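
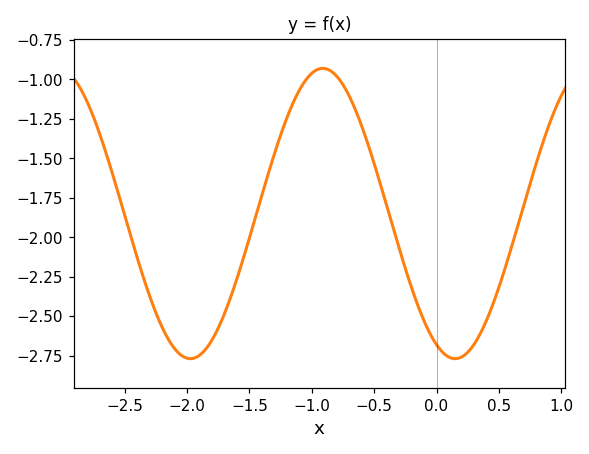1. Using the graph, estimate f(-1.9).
-2.75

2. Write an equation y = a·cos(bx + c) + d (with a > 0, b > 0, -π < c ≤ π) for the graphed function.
y = 0.92cos(2.96x + 2.7) - 1.85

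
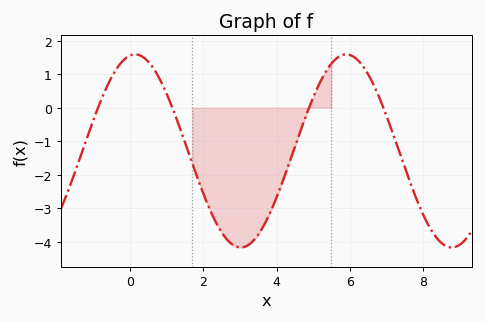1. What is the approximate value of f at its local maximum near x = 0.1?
1.59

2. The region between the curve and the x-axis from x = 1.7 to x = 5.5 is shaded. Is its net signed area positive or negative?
negative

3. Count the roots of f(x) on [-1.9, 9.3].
4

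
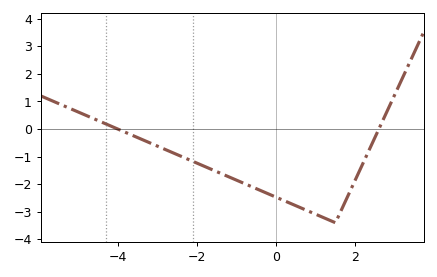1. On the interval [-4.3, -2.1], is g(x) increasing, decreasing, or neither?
decreasing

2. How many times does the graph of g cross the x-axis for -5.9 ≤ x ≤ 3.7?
2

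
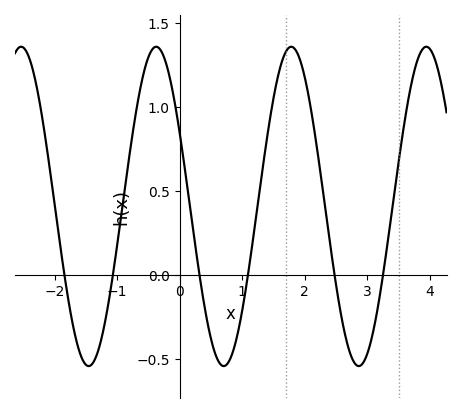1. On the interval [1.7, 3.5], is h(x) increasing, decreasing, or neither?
neither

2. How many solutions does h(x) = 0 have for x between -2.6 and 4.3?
6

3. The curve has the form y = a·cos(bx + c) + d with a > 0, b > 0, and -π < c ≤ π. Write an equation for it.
y = 0.95cos(2.9x + 1.1) + 0.41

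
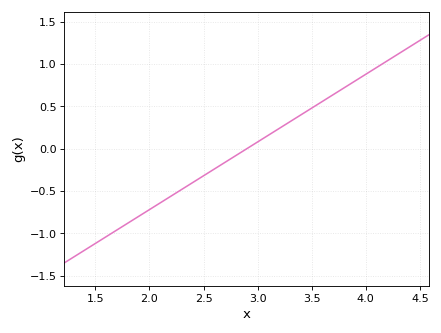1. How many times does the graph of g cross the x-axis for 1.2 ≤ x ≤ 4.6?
1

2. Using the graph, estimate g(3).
0.1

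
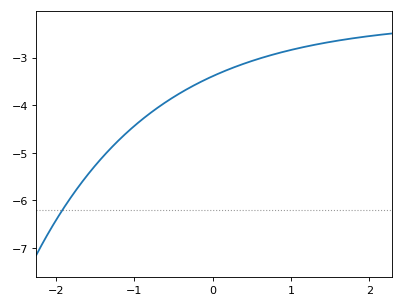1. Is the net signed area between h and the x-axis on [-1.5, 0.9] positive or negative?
negative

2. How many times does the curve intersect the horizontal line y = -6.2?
1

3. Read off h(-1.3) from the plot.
-4.9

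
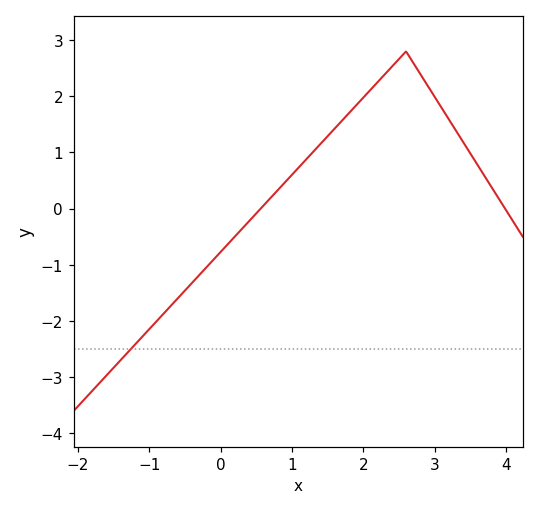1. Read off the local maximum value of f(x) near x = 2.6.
2.8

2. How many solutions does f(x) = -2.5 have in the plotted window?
1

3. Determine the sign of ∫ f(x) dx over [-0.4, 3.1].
positive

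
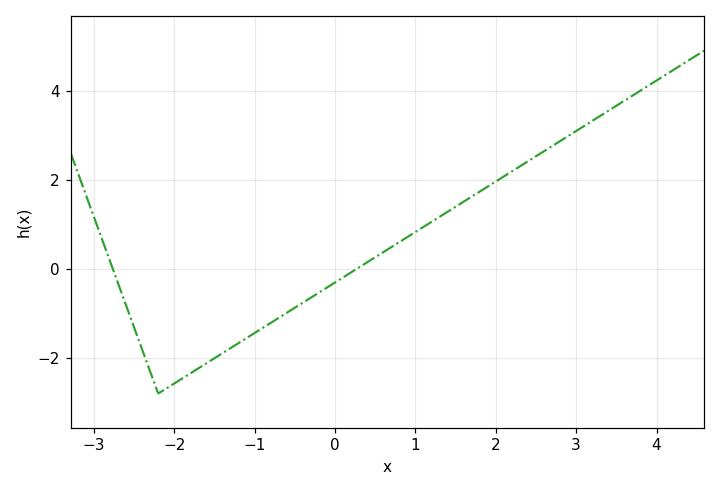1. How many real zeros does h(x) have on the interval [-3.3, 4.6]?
2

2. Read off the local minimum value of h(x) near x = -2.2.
-2.8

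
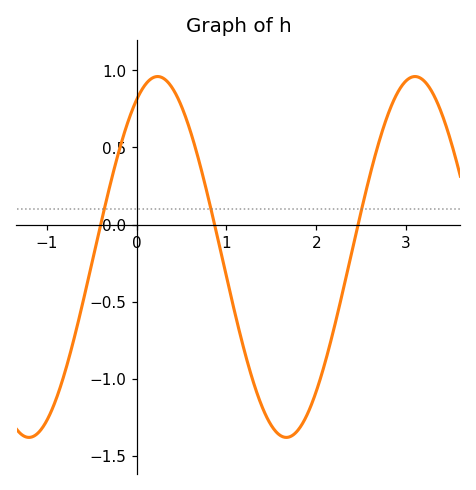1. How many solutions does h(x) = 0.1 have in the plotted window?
3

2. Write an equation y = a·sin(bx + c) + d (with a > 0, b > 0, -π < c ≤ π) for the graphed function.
y = 1.17sin(2.19x + 1.06) - 0.21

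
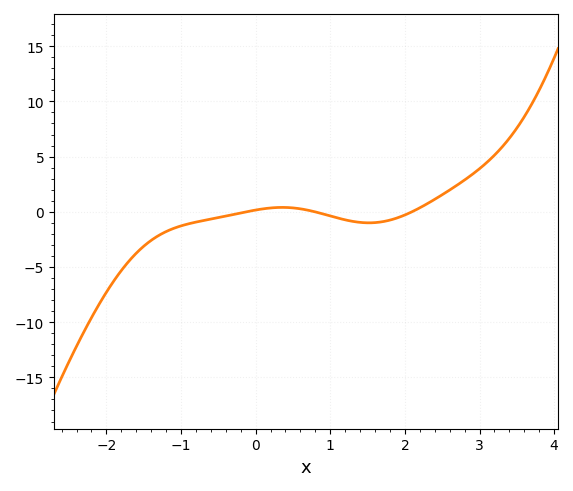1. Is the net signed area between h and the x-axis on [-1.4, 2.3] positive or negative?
negative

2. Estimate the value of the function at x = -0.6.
-0.5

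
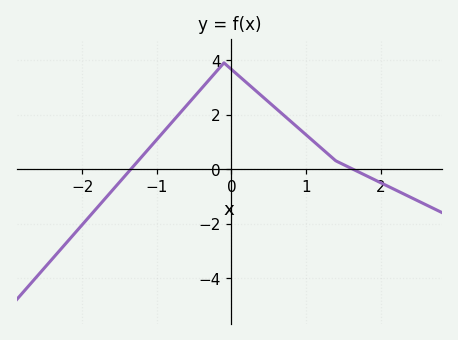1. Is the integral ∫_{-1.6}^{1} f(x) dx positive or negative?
positive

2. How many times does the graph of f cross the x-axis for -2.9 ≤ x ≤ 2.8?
2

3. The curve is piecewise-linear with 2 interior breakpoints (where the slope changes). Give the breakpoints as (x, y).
(-0.1, 3.9); (1.4, 0.3)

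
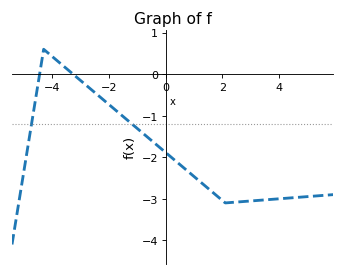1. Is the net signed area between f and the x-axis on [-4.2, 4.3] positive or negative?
negative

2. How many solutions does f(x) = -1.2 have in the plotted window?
2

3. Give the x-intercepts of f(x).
-4.4, -3.2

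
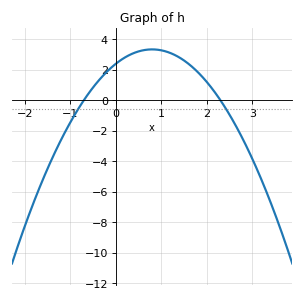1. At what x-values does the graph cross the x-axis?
-0.7, 2.3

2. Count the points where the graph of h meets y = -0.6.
2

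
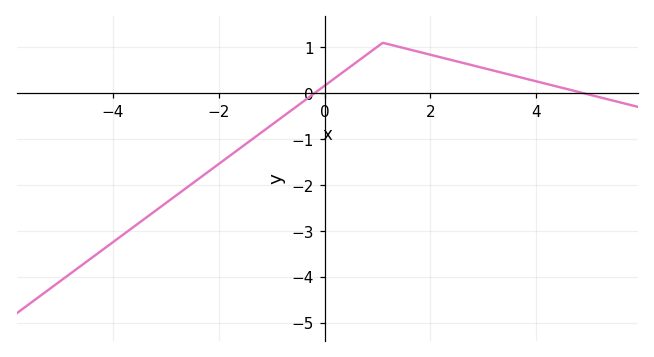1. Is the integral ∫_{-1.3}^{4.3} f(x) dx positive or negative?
positive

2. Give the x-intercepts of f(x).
-0.2, 4.8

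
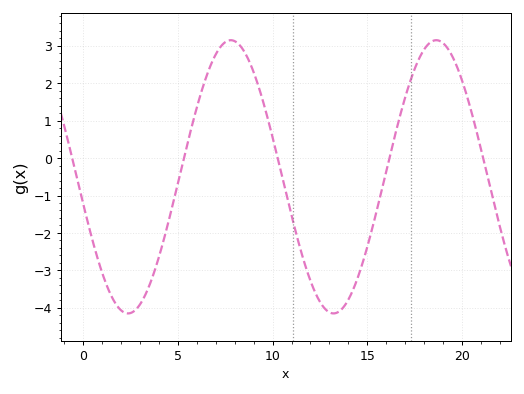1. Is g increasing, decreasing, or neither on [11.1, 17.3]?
neither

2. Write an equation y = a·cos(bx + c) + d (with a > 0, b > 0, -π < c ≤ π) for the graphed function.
y = 3.65cos(0.58x + 1.76) - 0.5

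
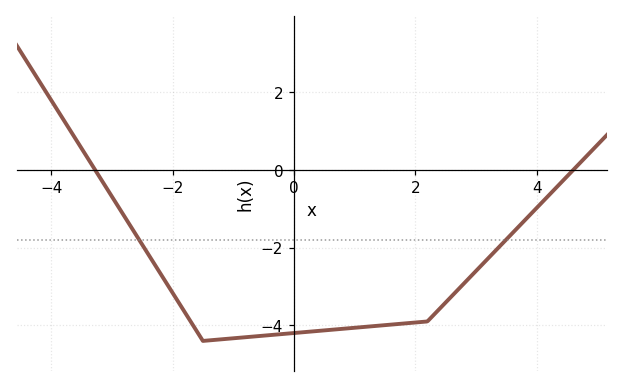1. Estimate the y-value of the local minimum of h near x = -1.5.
-4.4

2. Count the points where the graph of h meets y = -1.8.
2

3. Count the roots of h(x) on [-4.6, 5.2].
2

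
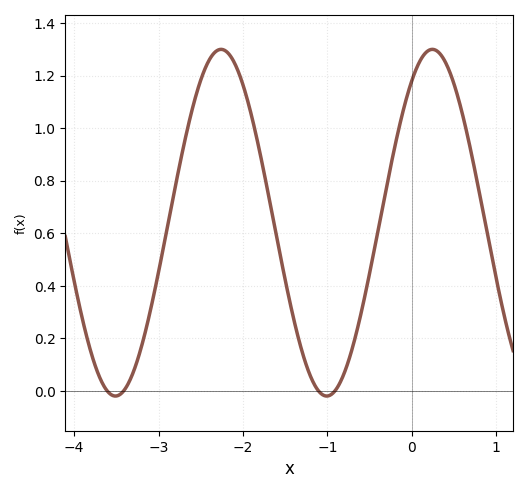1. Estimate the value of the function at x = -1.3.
0.14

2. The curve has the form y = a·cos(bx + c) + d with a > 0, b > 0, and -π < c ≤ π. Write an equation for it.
y = 0.66cos(2.5x - 0.61) + 0.64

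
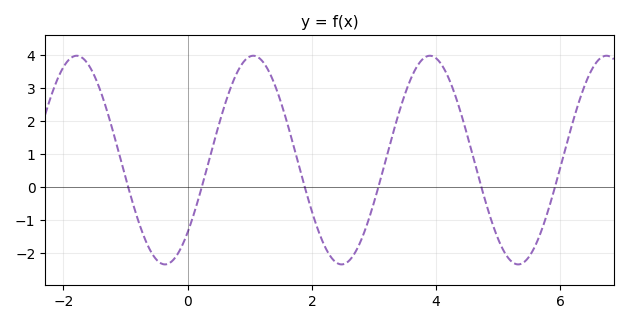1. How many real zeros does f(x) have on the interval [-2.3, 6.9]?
6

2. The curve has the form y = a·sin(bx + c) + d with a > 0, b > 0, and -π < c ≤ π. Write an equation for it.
y = 3.17sin(2.21x - 0.762) + 0.82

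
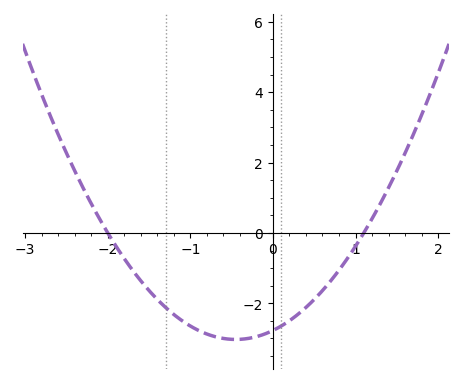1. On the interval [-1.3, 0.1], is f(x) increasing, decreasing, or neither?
neither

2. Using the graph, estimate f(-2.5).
2.2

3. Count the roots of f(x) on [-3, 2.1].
2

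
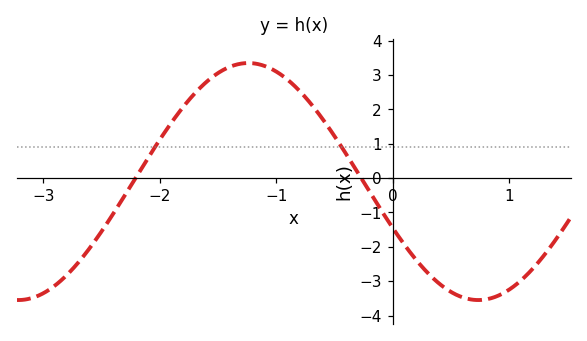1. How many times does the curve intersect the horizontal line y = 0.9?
2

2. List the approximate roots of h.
-2.21, -0.27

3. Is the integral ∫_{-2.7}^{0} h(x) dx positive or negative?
positive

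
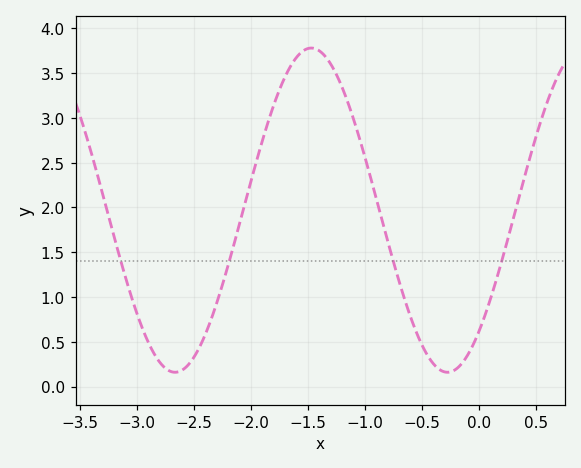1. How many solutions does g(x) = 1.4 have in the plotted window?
4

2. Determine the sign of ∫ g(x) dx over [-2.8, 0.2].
positive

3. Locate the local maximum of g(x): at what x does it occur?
-1.5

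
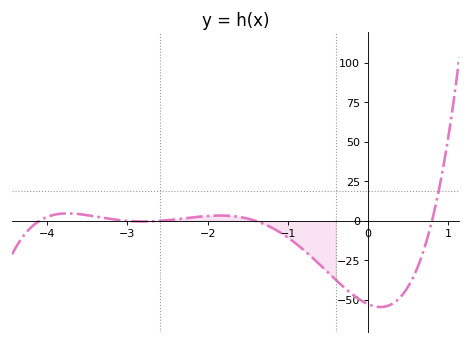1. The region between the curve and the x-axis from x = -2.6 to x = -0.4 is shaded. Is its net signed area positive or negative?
negative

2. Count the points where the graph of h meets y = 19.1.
1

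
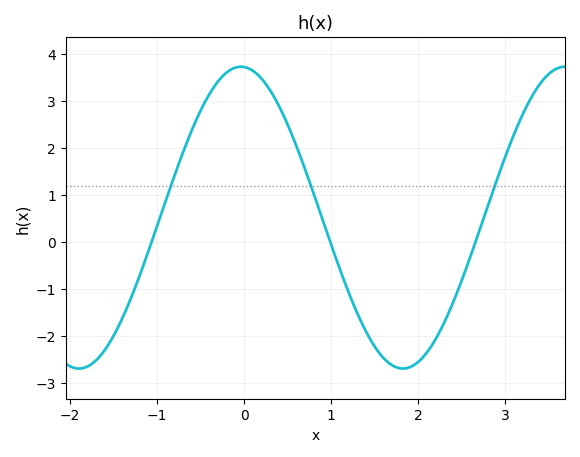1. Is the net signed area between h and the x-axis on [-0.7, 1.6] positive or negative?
positive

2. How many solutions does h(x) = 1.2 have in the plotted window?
3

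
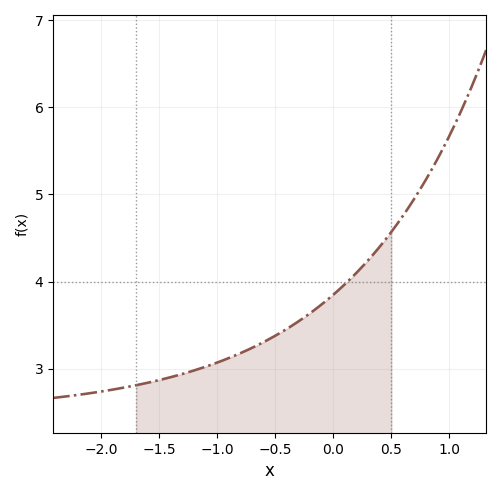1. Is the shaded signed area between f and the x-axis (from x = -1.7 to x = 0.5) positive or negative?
positive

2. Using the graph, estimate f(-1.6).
2.84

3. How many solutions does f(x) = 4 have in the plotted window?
1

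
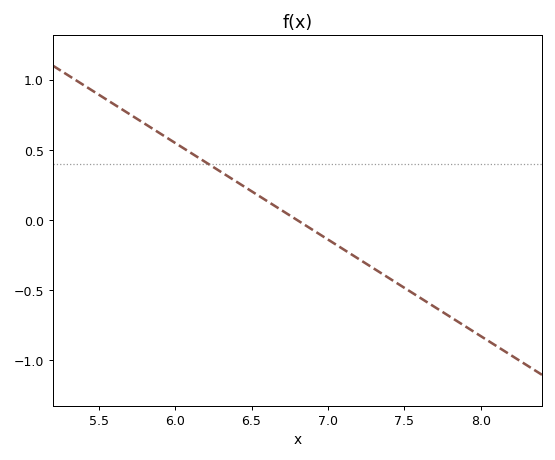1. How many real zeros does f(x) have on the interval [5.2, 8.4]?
1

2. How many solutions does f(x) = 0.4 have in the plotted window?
1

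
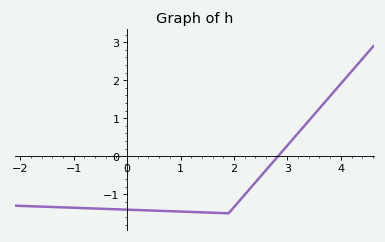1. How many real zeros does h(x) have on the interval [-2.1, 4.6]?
1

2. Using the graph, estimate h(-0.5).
-1.4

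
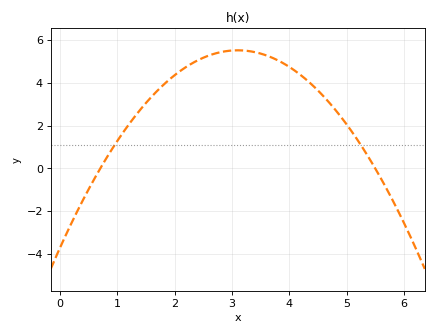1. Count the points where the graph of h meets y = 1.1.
2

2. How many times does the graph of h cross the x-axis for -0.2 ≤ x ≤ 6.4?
2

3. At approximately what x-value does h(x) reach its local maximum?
3.1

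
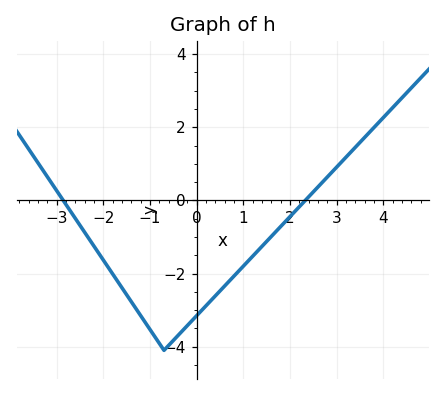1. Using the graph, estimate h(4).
2.2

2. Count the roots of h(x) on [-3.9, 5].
2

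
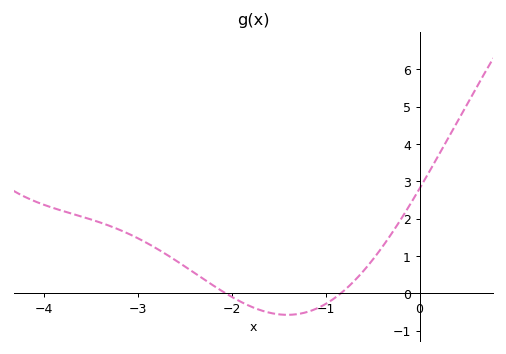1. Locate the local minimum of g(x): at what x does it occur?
-1.4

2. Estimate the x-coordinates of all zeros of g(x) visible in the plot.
-2.1, -0.8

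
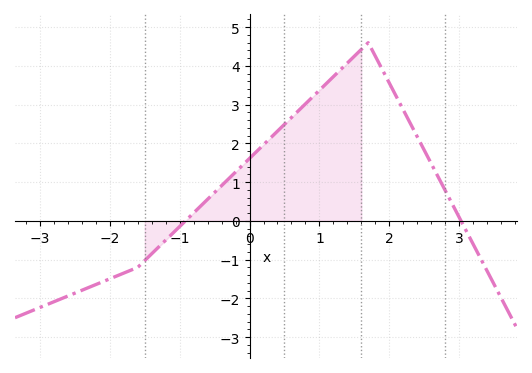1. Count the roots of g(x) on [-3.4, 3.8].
2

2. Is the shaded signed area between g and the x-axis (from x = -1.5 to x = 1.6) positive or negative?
positive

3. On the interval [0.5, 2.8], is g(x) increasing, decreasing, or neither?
neither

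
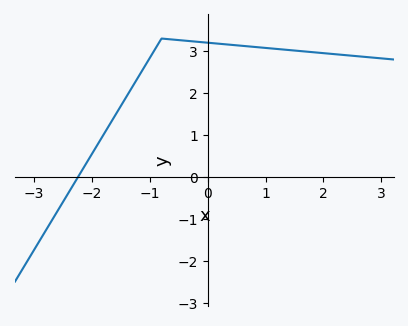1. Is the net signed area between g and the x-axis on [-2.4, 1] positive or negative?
positive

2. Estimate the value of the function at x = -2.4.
-0.4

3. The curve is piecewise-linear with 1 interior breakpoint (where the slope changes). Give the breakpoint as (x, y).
(-0.8, 3.3)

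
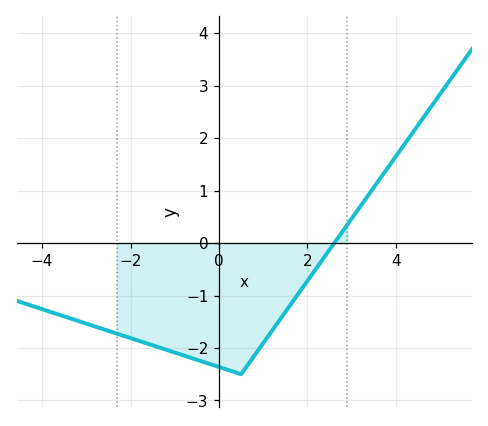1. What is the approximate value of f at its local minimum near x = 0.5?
-2.5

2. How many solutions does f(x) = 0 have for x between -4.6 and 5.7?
1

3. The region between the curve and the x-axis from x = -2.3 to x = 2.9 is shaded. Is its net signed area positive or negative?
negative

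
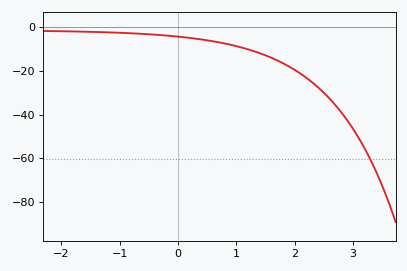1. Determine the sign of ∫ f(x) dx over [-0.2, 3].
negative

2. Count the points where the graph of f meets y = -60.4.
1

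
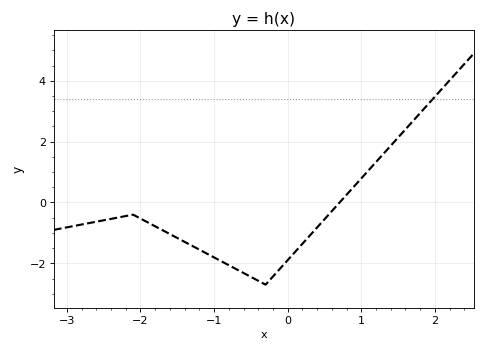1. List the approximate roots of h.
0.7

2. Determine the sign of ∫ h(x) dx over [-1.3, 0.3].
negative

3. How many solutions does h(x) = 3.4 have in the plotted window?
1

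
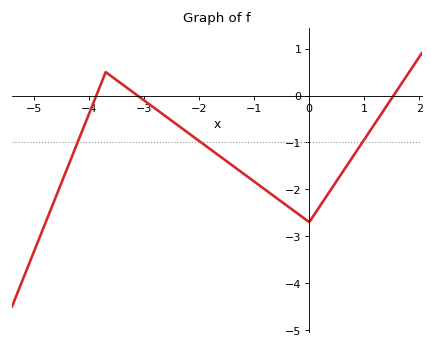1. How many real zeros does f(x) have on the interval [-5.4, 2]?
3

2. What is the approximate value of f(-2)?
-0.97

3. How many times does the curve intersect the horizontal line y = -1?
3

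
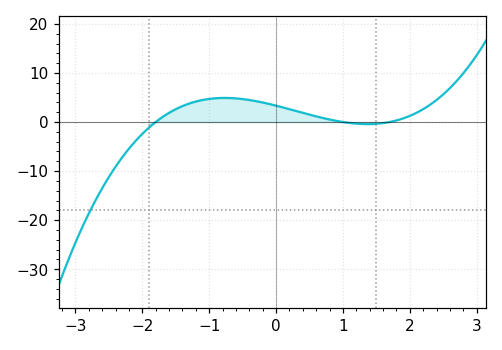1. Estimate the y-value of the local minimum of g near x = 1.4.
-0.422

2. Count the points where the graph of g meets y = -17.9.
1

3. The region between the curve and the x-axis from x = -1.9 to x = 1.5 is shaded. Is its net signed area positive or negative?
positive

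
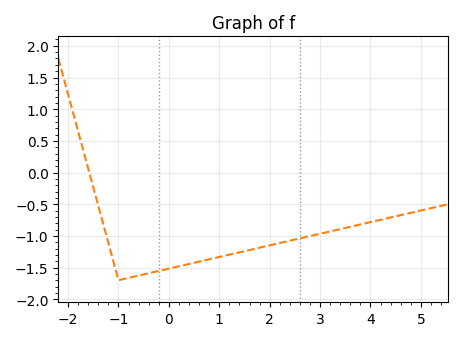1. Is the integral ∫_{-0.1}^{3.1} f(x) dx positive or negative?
negative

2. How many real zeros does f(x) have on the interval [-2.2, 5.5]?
1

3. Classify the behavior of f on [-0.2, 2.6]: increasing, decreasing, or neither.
increasing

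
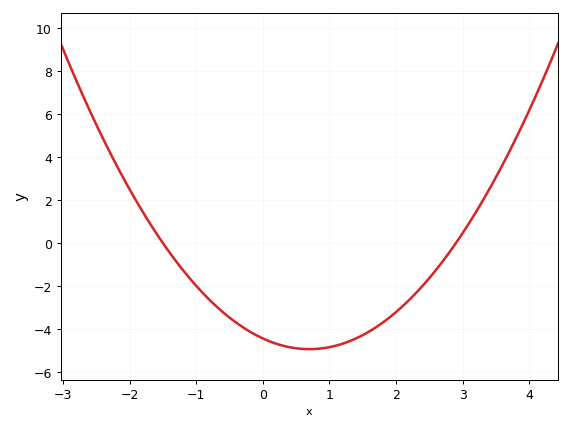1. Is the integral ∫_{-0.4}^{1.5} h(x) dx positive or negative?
negative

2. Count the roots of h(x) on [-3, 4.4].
2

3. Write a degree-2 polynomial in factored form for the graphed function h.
y = 1.02(x + 1.5)(x - 2.9)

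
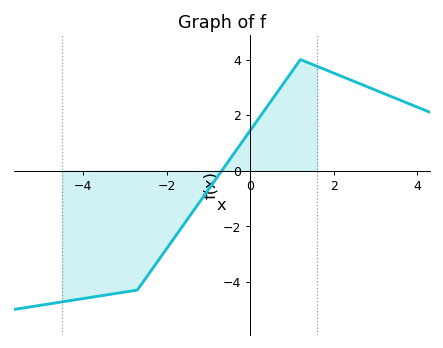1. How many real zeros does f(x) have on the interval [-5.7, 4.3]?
1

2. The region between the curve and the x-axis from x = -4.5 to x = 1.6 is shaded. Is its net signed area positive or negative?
negative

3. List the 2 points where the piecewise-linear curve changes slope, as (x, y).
(-2.7, -4.3); (1.2, 4)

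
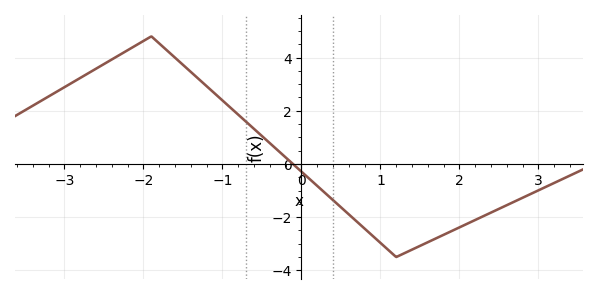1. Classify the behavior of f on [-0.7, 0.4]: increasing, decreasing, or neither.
decreasing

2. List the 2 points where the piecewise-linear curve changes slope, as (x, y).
(-1.9, 4.8); (1.2, -3.5)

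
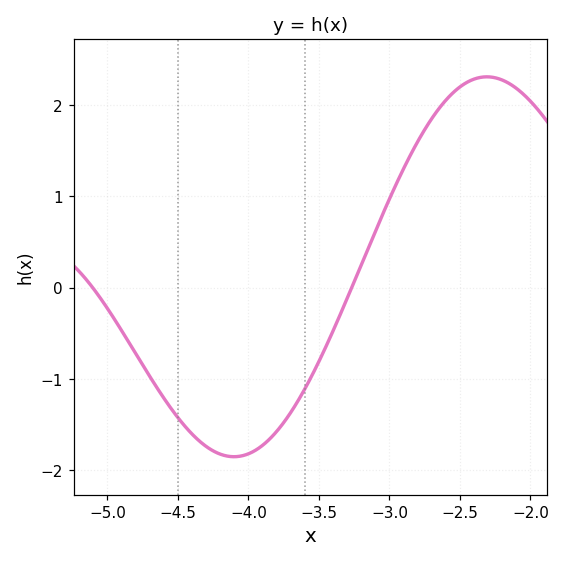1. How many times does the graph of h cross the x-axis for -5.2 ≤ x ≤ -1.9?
2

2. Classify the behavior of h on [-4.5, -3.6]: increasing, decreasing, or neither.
neither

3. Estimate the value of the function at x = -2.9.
1.3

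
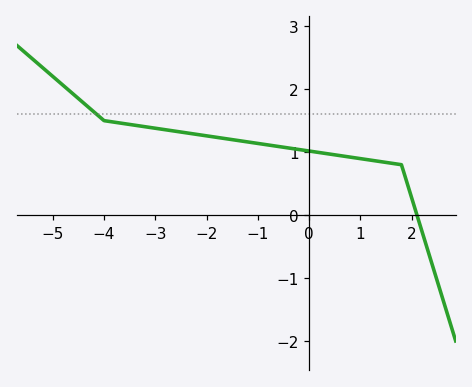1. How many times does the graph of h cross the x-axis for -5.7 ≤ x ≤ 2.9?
1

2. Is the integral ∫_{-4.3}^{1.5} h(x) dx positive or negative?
positive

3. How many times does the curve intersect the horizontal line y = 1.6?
1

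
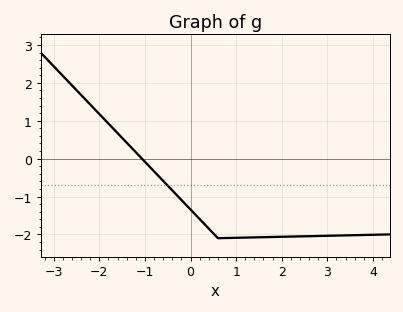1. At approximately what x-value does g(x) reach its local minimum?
0.6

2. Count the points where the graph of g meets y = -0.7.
1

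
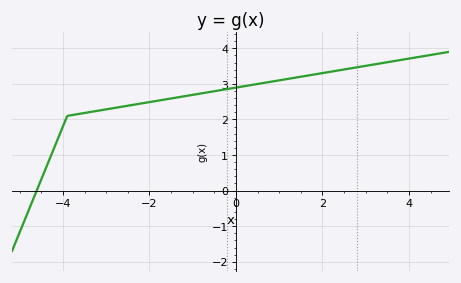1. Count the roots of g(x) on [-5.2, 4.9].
1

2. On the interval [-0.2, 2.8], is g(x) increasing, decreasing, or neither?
increasing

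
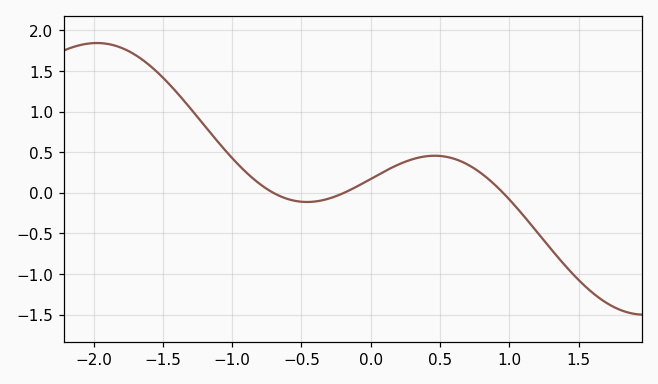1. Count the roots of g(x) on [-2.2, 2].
3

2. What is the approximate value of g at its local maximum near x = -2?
1.84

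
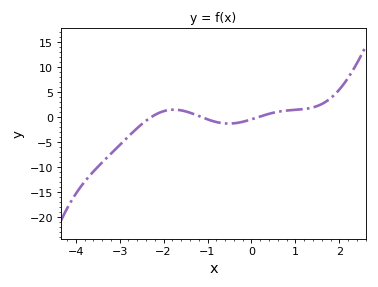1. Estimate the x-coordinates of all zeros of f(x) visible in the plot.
-2.29, -1.13, 0.146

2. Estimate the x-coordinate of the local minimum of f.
-0.515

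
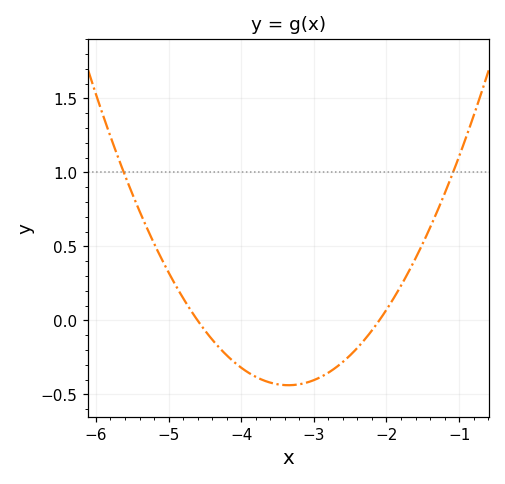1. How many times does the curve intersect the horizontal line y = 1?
2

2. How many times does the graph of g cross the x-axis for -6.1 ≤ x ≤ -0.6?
2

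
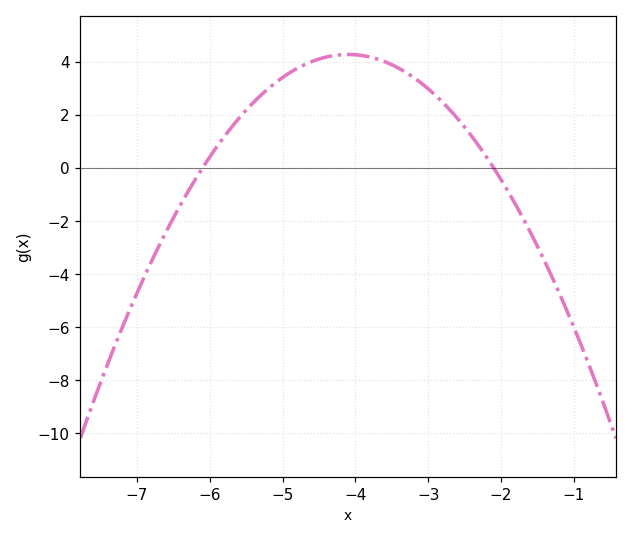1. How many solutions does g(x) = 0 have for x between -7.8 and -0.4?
2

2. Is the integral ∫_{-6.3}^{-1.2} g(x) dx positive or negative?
positive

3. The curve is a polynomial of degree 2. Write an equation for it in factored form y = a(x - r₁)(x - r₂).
y = -1.07(x + 6.1)(x + 2.1)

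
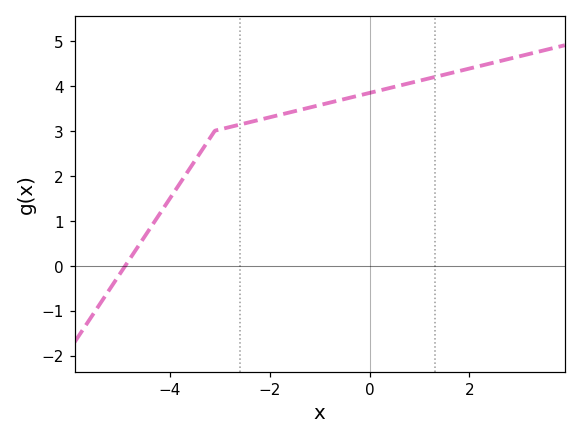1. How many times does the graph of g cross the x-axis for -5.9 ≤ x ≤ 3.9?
1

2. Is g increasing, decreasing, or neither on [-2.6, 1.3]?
increasing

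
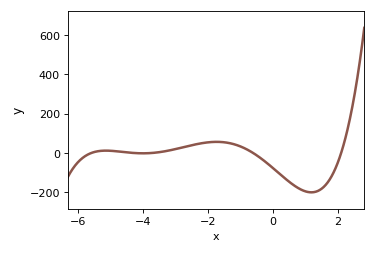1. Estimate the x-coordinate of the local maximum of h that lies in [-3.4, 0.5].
-1.73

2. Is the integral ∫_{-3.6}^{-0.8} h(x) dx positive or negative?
positive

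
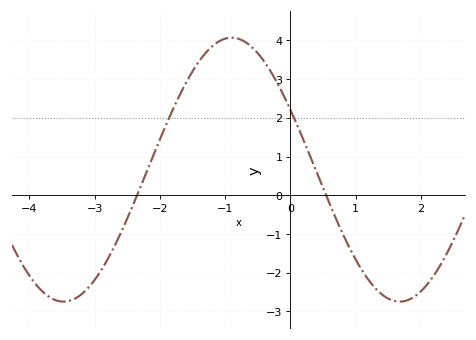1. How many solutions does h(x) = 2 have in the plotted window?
2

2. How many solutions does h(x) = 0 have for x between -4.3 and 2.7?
2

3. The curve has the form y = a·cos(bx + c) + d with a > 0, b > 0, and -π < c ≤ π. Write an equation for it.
y = 3.41cos(1.22x + 1.1) + 0.66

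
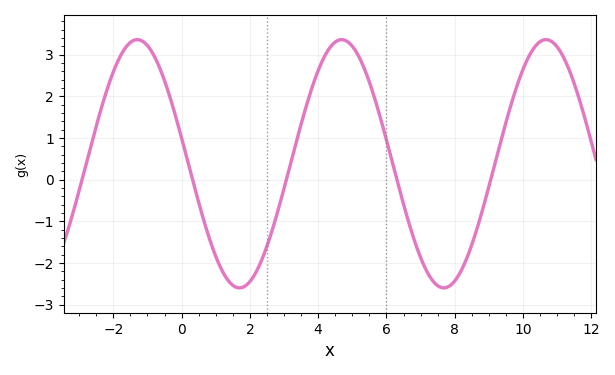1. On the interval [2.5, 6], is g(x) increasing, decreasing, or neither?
neither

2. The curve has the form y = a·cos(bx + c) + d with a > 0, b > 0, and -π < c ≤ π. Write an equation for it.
y = 2.98cos(1.1x + 1.4) + 0.38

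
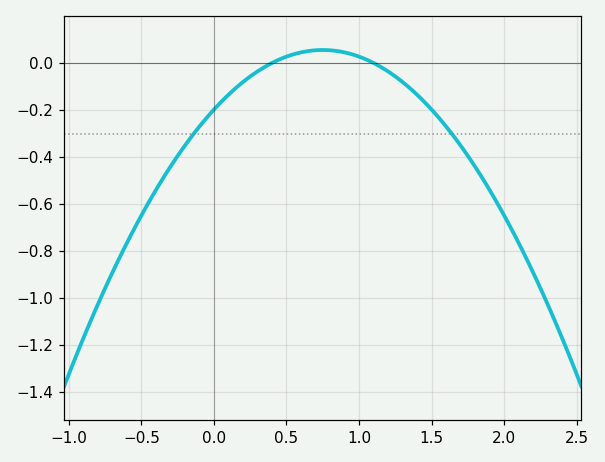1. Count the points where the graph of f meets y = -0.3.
2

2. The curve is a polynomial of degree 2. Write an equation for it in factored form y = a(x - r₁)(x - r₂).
y = -0.45(x - 0.4)(x - 1.1)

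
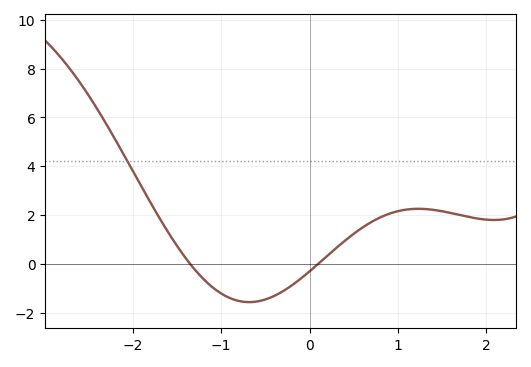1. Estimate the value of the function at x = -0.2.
-0.885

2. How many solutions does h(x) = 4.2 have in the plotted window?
1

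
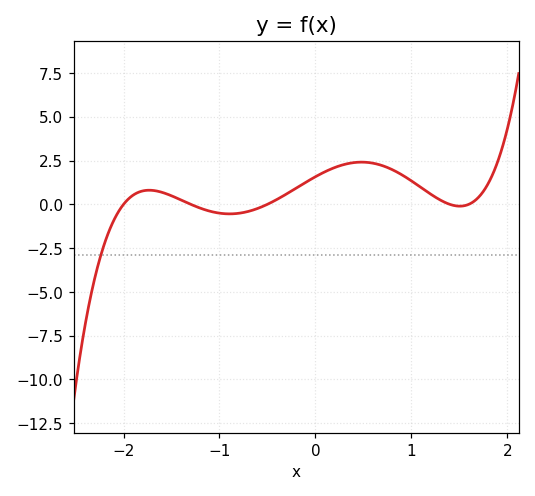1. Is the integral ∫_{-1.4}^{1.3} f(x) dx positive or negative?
positive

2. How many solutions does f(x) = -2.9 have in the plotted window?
1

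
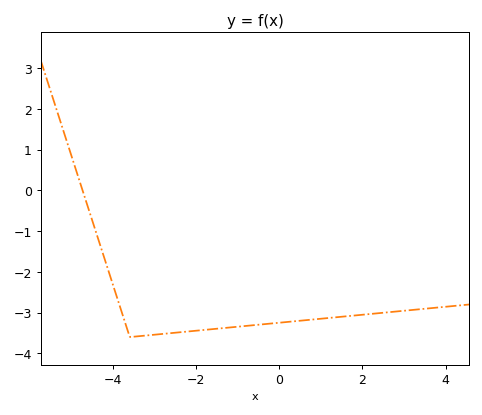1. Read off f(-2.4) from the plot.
-3.5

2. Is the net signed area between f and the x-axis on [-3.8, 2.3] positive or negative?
negative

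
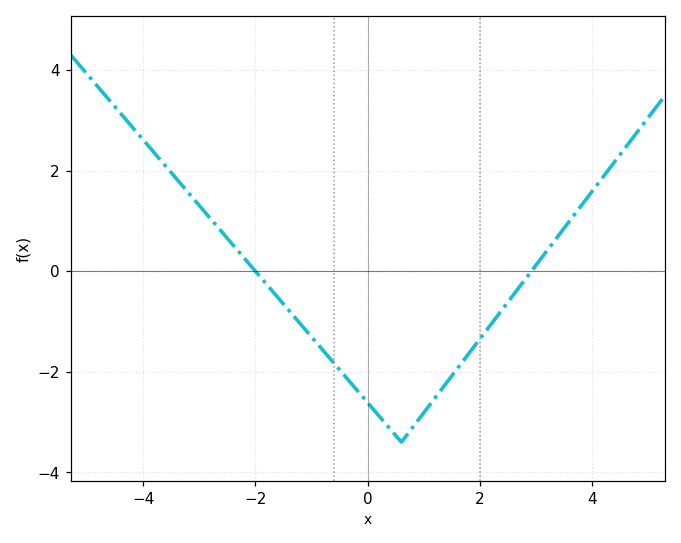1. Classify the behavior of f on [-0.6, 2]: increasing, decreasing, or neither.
neither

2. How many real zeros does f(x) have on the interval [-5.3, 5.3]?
2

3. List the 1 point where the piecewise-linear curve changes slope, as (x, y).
(0.6, -3.4)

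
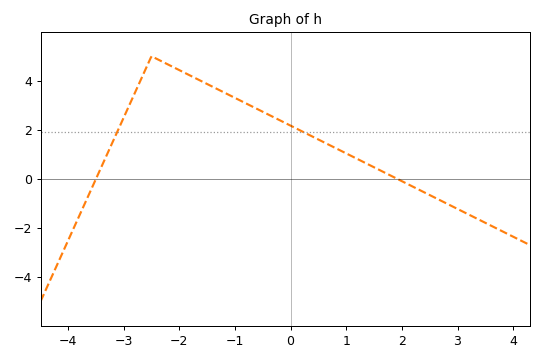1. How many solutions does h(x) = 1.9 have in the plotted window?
2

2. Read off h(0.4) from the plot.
1.71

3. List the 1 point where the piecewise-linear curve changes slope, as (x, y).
(-2.5, 5)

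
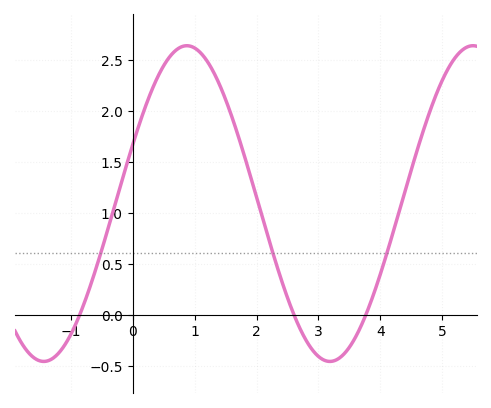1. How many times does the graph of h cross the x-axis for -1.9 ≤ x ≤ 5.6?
3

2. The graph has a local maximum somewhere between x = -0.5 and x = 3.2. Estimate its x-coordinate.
0.9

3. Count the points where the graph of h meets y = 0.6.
3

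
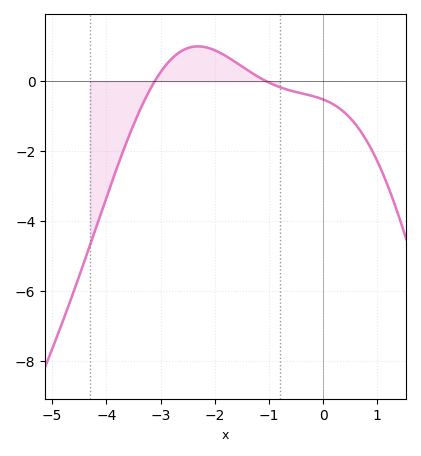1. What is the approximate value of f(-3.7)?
-2.03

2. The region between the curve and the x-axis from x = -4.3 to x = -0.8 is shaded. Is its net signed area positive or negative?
negative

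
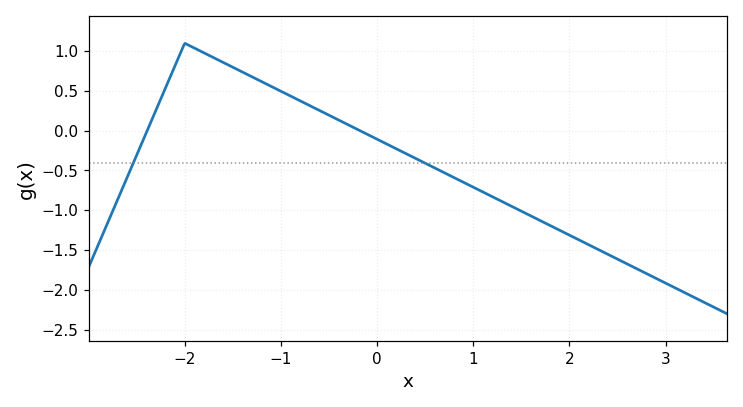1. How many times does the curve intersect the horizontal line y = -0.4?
2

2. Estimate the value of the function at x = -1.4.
0.75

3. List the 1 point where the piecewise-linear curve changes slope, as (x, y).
(-2, 1.1)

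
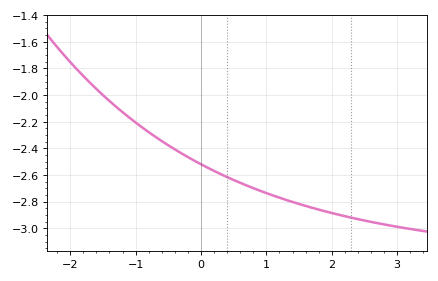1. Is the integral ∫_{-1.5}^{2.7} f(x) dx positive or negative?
negative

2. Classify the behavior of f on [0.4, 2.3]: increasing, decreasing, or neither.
decreasing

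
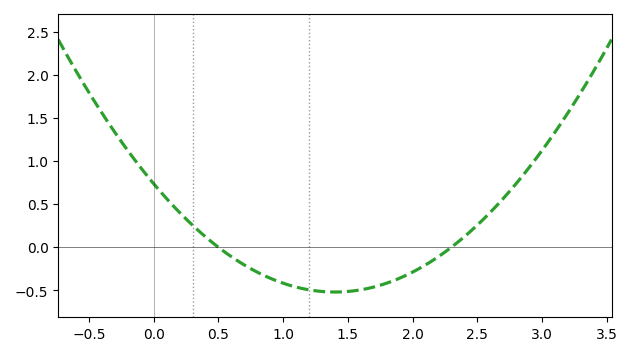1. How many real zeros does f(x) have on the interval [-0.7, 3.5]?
2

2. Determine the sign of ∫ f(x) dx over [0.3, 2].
negative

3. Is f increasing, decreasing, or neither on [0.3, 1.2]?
decreasing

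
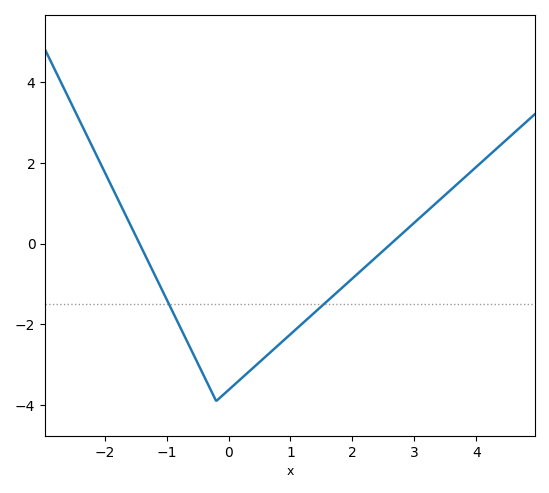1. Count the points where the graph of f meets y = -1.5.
2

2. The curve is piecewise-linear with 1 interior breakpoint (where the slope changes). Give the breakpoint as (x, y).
(-0.2, -3.9)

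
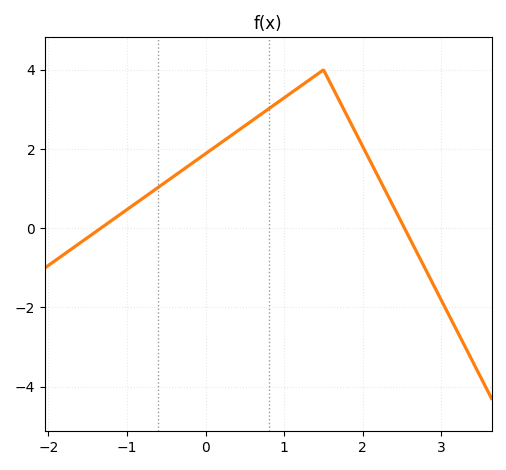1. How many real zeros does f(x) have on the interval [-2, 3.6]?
2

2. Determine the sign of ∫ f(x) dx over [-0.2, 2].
positive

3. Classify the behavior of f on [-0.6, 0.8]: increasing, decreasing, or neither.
increasing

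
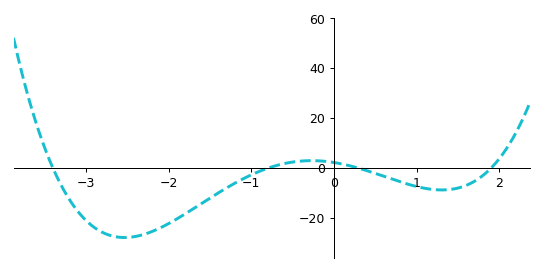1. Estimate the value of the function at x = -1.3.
-7.9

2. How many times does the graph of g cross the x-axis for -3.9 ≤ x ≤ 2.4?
4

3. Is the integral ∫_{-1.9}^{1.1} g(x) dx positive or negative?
negative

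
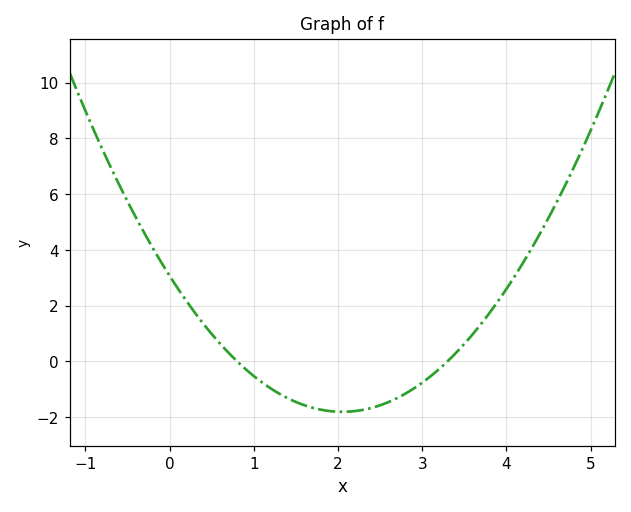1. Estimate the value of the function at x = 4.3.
4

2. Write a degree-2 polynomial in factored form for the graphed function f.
y = 1.16(x - 0.8)(x - 3.3)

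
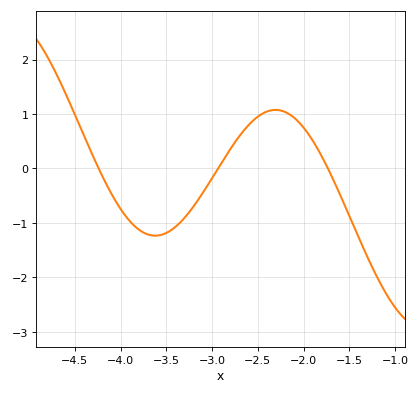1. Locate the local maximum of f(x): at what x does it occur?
-2.31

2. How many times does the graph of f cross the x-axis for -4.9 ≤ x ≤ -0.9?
3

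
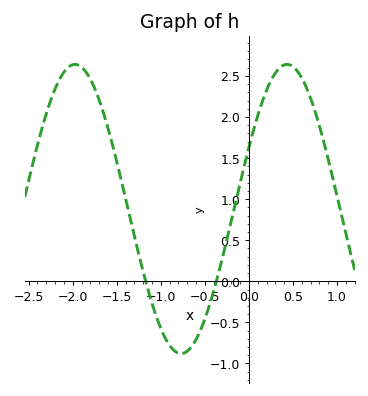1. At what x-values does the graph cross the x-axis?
-1.15, -0.35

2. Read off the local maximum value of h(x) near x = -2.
2.65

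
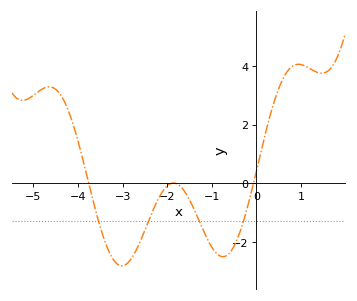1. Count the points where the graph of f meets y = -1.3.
4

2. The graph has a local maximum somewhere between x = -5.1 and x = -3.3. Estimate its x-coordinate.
-4.65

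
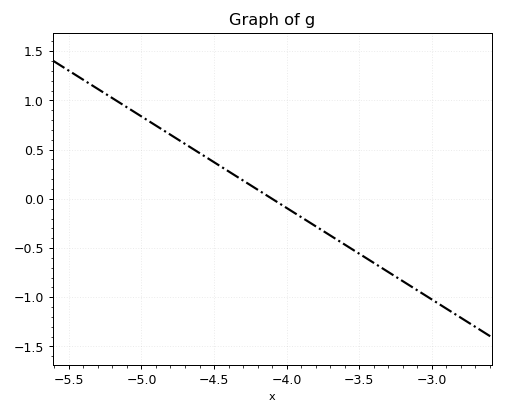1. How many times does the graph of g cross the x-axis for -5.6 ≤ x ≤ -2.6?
1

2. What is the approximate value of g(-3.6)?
-0.465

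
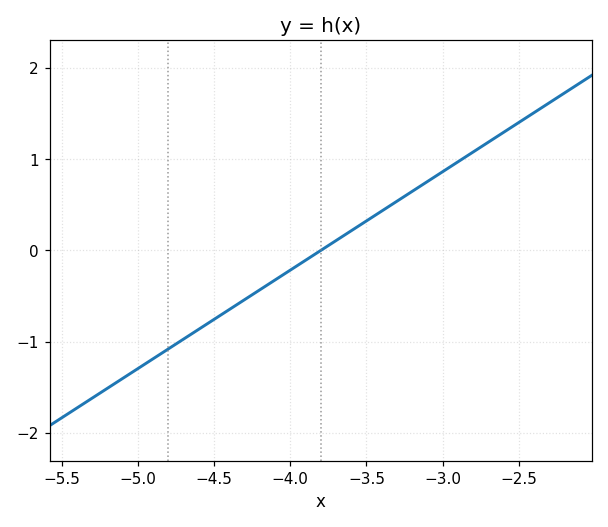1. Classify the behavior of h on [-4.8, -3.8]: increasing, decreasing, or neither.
increasing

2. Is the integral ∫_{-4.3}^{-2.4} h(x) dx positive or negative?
positive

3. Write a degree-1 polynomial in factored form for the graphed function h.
y = 1.08(x + 3.8)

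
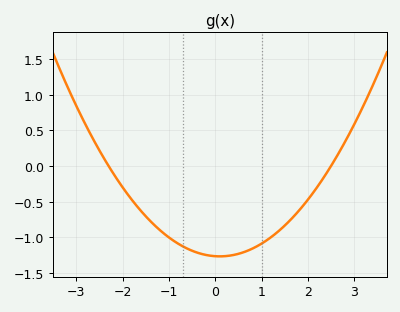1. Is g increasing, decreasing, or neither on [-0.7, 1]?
neither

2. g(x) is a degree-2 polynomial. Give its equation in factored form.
y = 0.22(x + 2.3)(x - 2.5)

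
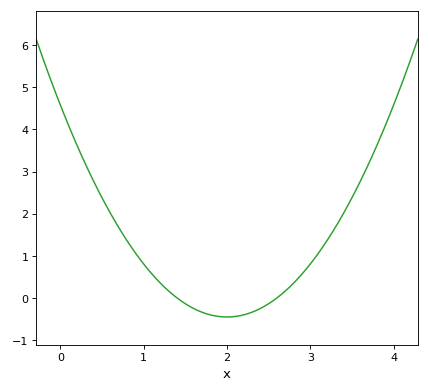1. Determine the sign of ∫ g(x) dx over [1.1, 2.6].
negative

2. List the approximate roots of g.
1.4, 2.6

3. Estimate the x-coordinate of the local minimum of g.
2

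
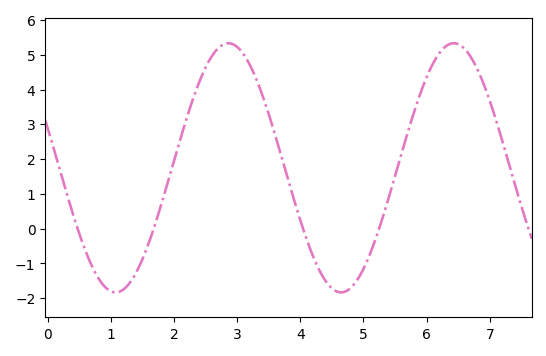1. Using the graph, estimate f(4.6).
-1.8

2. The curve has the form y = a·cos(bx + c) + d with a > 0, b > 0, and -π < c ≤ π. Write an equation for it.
y = 3.58cos(1.8x + 1.2) + 1.75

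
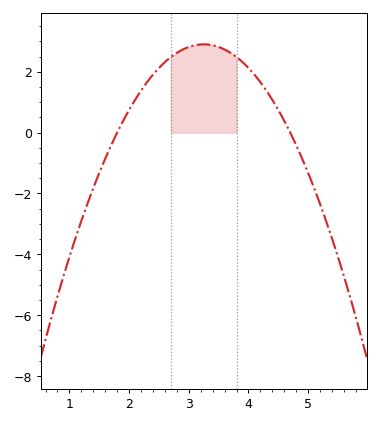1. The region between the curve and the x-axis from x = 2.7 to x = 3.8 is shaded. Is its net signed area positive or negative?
positive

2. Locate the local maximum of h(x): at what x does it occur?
3.2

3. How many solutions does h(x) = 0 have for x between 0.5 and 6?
2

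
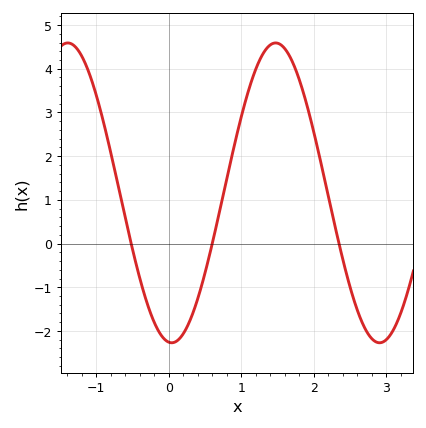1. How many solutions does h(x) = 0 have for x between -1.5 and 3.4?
3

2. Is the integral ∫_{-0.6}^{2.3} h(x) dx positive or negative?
positive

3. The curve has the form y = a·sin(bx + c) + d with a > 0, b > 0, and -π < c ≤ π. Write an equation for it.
y = 3.43sin(2.2x - 1.7) + 1.16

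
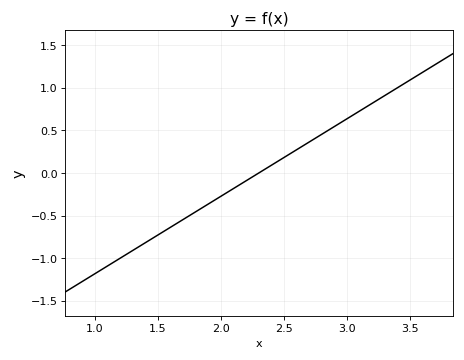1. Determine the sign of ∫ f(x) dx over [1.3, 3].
negative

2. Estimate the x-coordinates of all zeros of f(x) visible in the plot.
2.3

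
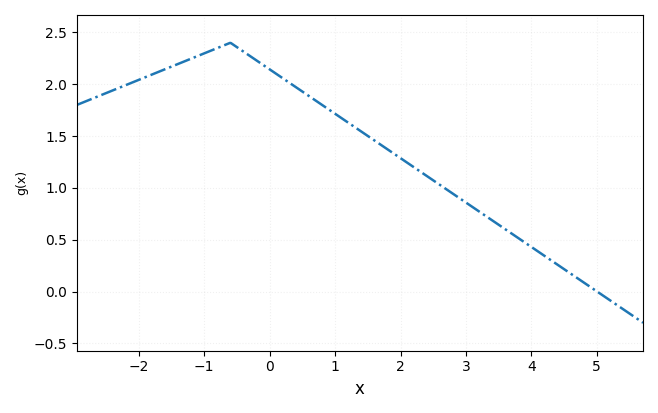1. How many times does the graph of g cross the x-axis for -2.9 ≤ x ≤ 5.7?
1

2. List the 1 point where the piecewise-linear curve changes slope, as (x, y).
(-0.6, 2.4)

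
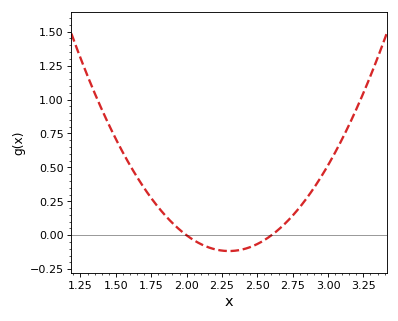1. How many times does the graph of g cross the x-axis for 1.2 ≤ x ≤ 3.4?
2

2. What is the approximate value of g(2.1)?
-0.06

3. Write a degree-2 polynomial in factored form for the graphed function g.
y = 1.29(x - 2)(x - 2.6)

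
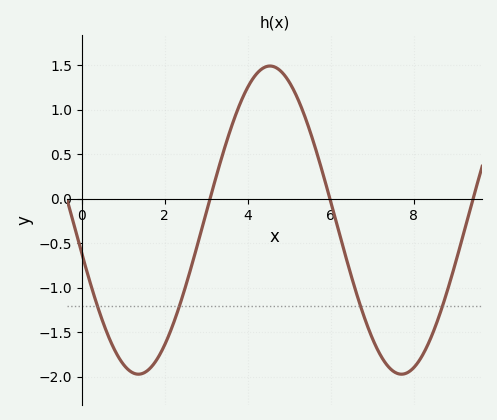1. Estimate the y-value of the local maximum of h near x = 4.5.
1.49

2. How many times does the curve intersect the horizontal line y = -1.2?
4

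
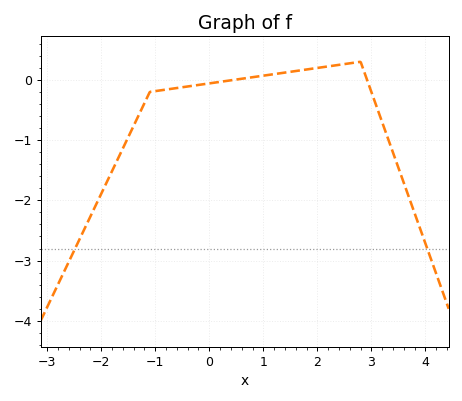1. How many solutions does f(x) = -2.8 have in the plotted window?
2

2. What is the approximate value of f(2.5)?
0.262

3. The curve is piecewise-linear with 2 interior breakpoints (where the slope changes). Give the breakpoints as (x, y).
(-1.1, -0.2); (2.8, 0.3)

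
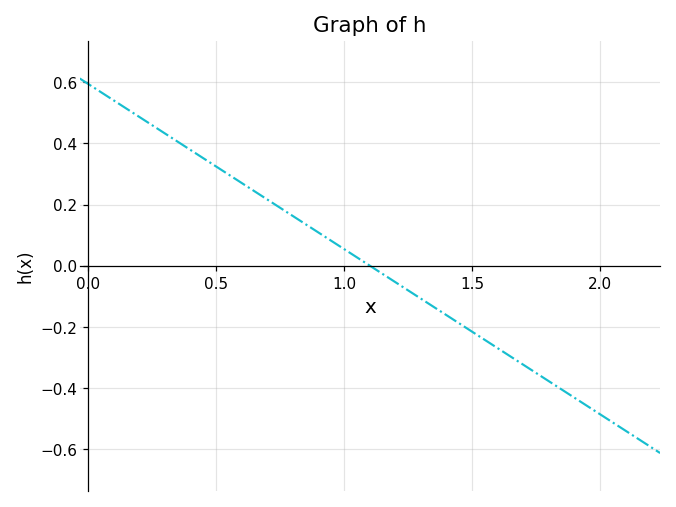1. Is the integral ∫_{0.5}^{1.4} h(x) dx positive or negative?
positive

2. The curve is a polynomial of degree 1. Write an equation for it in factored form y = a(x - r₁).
y = -0.54(x - 1.1)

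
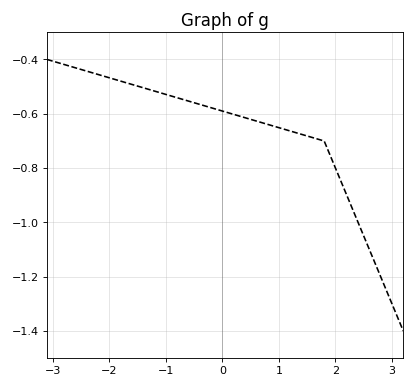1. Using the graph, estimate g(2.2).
-0.9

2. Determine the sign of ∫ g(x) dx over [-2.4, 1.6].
negative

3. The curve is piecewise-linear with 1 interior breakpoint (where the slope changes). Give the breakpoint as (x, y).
(1.8, -0.7)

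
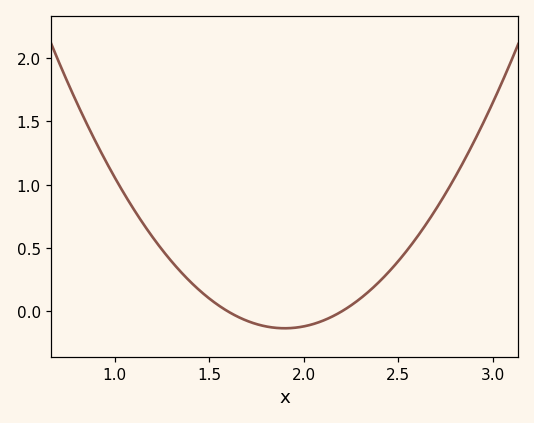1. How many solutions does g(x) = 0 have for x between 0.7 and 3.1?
2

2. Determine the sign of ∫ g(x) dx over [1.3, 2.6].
positive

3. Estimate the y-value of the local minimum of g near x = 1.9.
-0.15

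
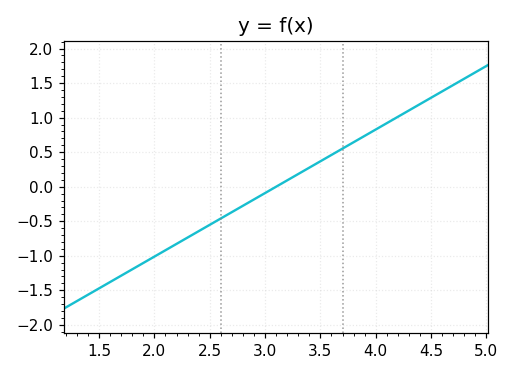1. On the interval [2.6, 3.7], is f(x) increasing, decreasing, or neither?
increasing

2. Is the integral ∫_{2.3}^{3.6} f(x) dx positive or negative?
negative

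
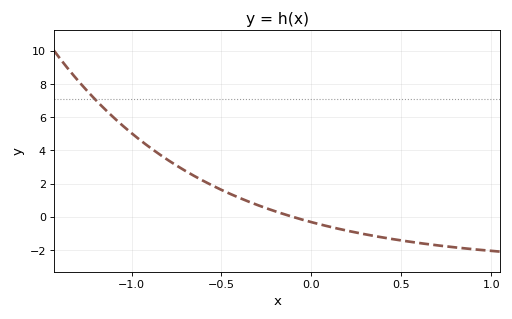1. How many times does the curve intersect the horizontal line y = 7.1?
1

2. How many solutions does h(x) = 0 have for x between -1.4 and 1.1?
1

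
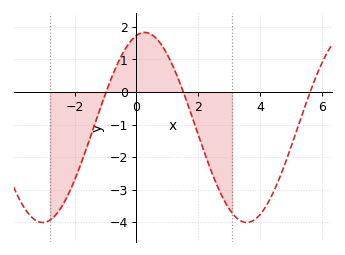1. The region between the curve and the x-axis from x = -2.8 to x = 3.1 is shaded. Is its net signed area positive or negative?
negative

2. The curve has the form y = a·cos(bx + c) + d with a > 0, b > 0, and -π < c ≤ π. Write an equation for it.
y = 2.92cos(0.95x - 0.25) - 1.09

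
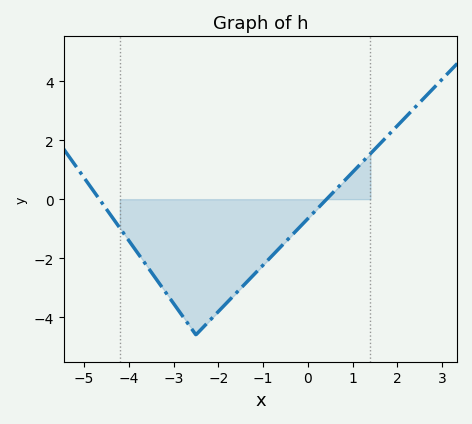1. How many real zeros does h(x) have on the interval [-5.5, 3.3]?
2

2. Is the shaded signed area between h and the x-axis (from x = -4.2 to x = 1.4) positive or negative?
negative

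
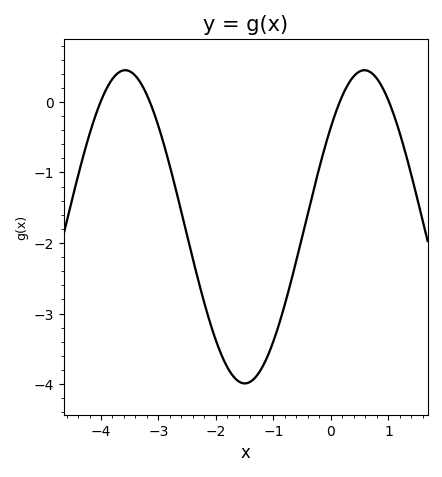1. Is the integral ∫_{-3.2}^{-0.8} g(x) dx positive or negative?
negative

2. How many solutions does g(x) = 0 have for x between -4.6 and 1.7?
4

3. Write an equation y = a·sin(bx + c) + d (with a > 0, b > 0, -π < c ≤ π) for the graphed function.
y = 2.22sin(1.51x + 0.692) - 1.77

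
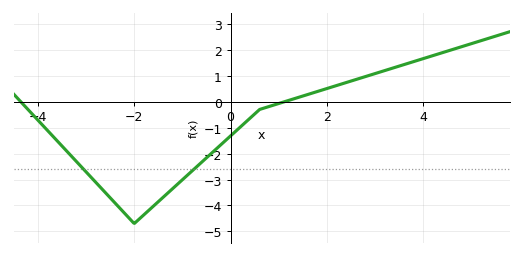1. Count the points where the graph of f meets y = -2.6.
2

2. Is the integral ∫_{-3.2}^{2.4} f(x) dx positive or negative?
negative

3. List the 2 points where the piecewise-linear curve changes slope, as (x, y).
(-2, -4.7); (0.6, -0.3)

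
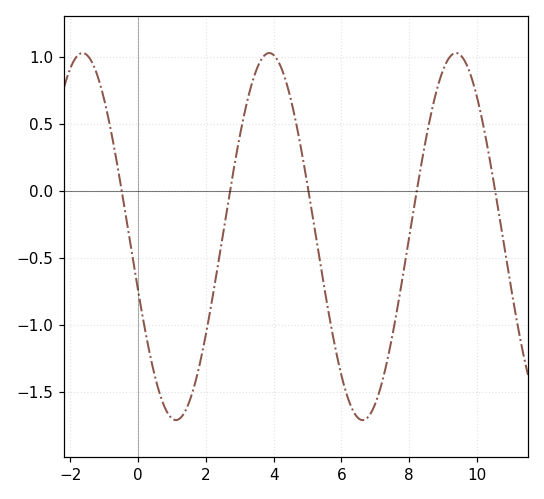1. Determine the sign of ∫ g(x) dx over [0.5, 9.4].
negative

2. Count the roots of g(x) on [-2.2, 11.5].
5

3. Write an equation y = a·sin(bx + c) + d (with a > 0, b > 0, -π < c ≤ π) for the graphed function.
y = 1.37sin(1.1x - 2.8) - 0.34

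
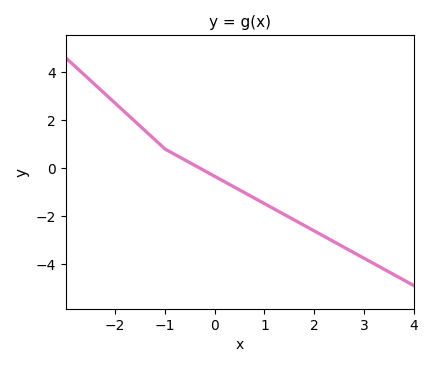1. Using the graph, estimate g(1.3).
-1.82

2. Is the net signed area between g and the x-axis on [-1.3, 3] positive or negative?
negative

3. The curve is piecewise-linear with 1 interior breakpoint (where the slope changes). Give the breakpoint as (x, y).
(-1, 0.8)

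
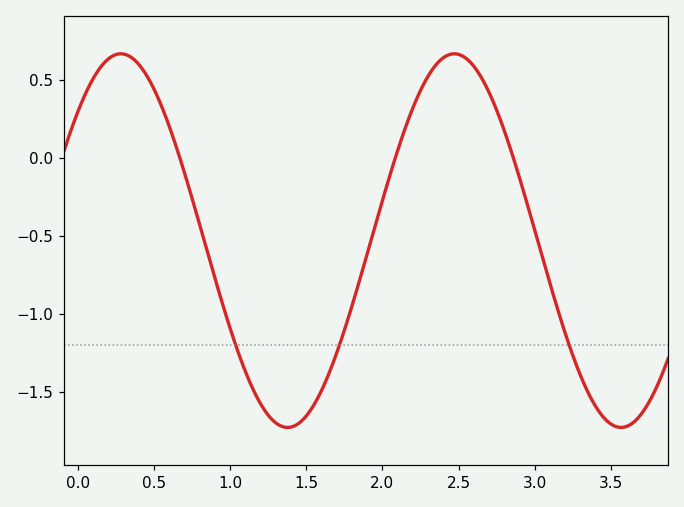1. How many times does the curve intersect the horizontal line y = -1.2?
3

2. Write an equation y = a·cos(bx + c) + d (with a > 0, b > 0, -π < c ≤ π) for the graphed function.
y = 1.2cos(2.87x - 0.812) - 0.53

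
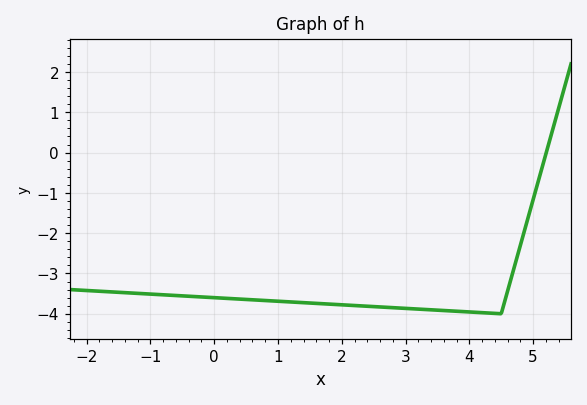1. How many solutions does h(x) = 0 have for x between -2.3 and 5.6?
1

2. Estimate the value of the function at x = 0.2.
-3.6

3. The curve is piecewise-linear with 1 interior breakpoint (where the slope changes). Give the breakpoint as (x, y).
(4.5, -4)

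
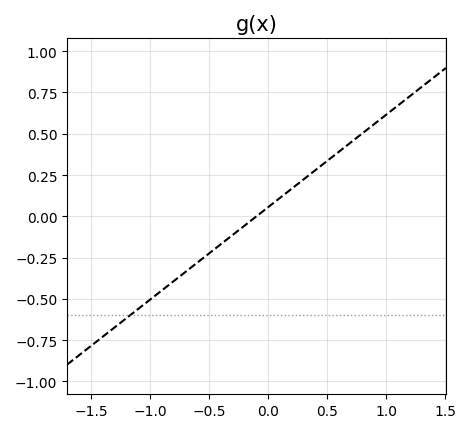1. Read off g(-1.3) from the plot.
-0.65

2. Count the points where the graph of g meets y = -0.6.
1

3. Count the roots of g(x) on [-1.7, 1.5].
1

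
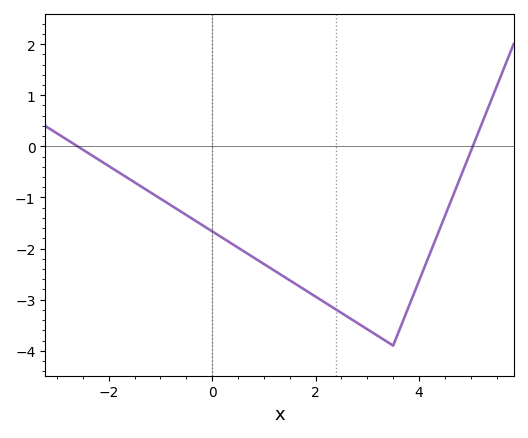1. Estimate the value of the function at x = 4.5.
-1.37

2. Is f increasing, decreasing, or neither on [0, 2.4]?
decreasing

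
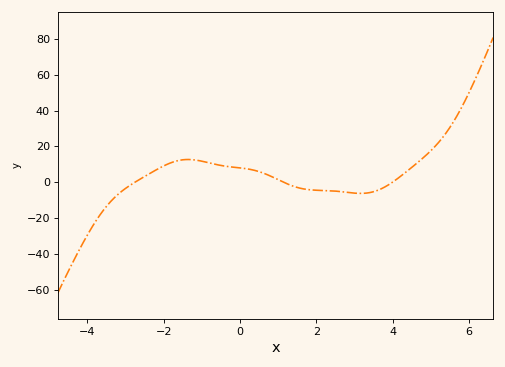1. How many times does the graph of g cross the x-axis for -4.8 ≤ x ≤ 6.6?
3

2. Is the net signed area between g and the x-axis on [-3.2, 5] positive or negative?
positive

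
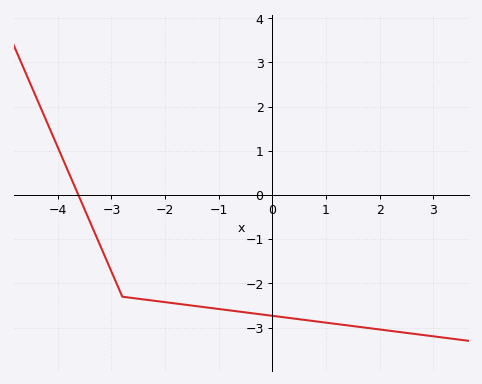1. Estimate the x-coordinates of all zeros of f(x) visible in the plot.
-3.6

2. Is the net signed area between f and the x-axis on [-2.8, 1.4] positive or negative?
negative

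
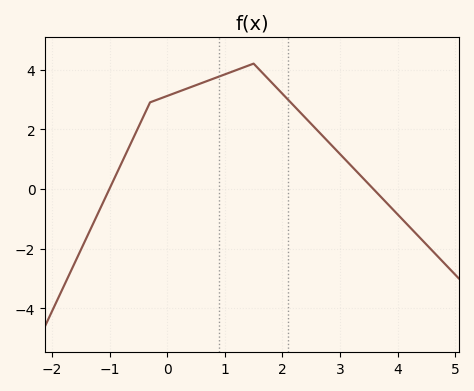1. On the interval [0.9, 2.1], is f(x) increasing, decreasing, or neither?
neither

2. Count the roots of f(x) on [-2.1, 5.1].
2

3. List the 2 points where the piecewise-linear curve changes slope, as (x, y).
(-0.3, 2.9); (1.5, 4.2)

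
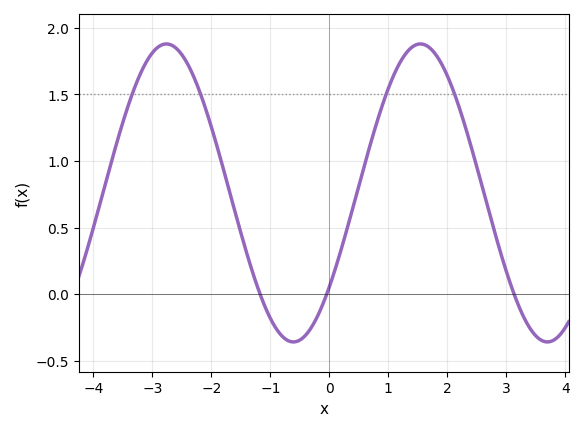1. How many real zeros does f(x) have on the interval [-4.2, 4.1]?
3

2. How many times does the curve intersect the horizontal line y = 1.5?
4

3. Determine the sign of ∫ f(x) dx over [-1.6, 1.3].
positive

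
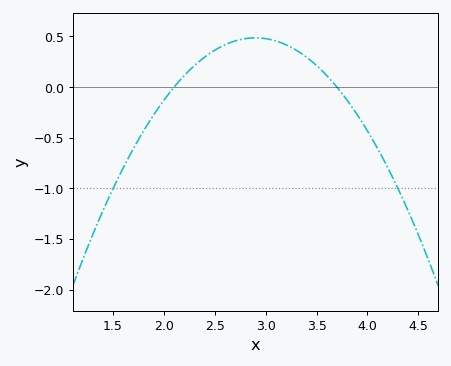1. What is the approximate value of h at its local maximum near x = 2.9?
0.486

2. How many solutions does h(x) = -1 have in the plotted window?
2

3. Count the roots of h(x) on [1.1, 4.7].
2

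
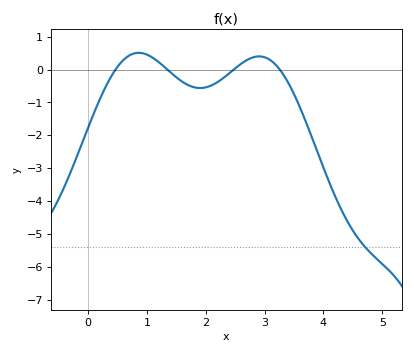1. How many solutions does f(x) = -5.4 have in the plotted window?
1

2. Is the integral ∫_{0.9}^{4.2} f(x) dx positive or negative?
negative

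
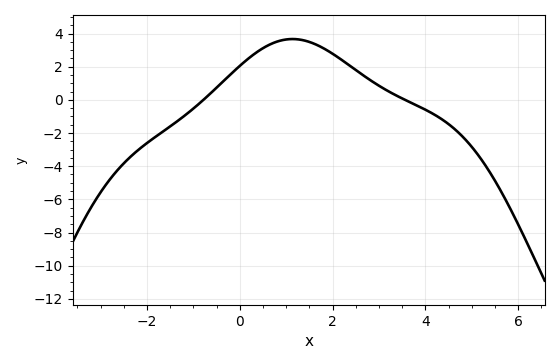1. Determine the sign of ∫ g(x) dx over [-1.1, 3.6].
positive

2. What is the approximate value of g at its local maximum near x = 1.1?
3.67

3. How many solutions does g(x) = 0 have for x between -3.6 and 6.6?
2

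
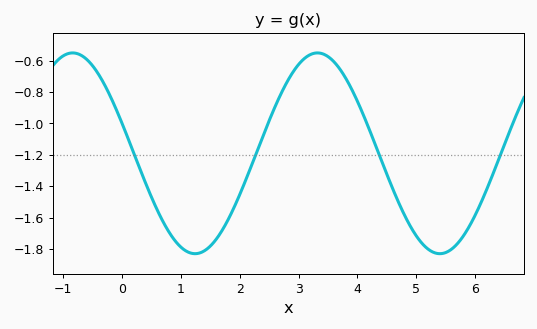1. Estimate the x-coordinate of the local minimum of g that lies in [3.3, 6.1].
5.4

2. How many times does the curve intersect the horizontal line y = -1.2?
4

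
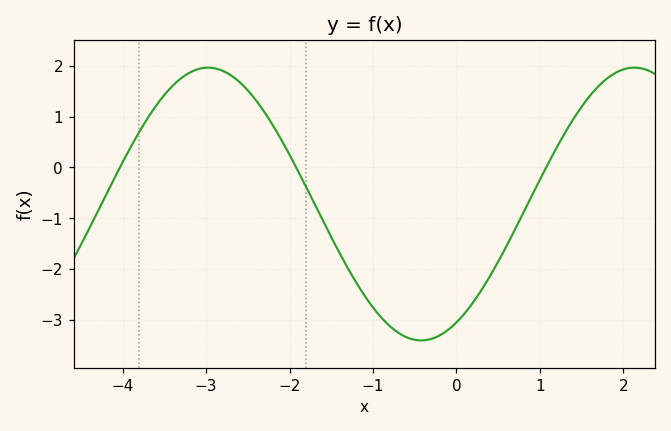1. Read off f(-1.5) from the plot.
-1.37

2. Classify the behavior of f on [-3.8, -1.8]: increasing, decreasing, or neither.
neither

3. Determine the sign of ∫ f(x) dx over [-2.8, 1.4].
negative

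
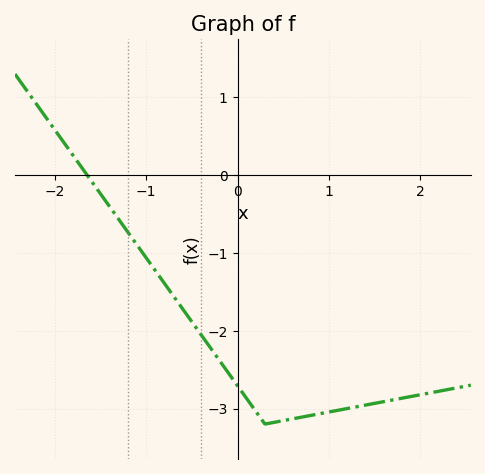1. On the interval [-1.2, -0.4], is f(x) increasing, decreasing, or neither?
decreasing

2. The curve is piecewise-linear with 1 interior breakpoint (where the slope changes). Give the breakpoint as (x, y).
(0.3, -3.2)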